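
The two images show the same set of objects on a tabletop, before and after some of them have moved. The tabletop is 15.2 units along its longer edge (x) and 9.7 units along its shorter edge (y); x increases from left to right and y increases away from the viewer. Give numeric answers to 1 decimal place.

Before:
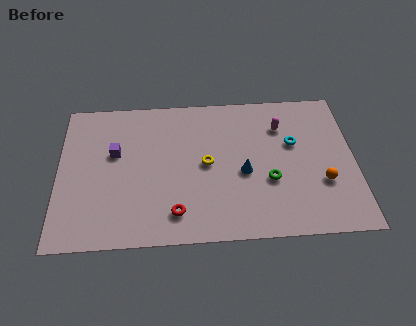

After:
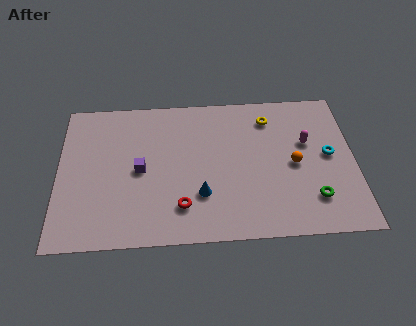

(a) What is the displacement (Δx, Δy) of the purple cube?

(1.3, -1.2)

The purple cube was at about (2.9, 5.9) and moved to about (4.2, 4.7).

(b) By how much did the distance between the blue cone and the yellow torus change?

+4.1

The distance was about 2.0 in the first image and 6.1 in the second, so they moved 4.1 units further apart.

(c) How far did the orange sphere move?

1.9

From (13.5, 3.3) to (12.1, 4.6), the orange sphere covered √(1.4² + 1.3²) ≈ 1.9 units.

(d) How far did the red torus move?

0.5

The red torus moved from about (6.0, 1.8) to (6.3, 2.2), a distance of √(0.3² + 0.4²) ≈ 0.5.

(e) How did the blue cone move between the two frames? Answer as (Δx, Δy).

(-2.2, -1.3)

The blue cone started near (9.5, 4.2) and ended near (7.3, 2.9).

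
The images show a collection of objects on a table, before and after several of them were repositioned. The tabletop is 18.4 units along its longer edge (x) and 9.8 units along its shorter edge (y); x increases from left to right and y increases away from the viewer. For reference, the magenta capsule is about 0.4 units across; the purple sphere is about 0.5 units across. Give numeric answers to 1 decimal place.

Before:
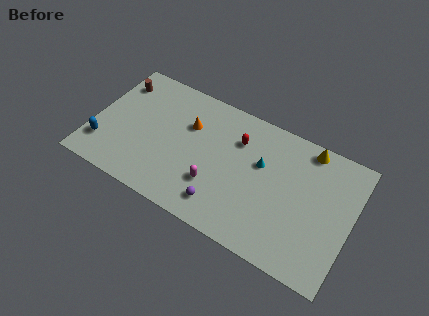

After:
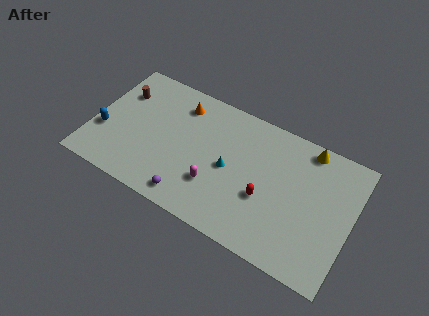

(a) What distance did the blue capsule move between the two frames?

1.1

From (1.0, 2.4) to (0.9, 3.5), the blue capsule covered √(0.1² + 1.1²) ≈ 1.1 units.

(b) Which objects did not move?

the yellow cone and the magenta capsule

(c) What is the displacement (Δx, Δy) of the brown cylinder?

(0.4, -0.7)

The brown cylinder was at about (1.2, 7.7) and moved to about (1.6, 7.0).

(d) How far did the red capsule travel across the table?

4.1

The red capsule was near (10.1, 7.1) before and (12.5, 3.8) after, so it travelled √(2.4² + 3.3²) ≈ 4.1 units.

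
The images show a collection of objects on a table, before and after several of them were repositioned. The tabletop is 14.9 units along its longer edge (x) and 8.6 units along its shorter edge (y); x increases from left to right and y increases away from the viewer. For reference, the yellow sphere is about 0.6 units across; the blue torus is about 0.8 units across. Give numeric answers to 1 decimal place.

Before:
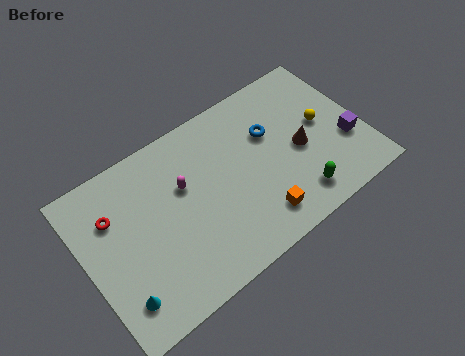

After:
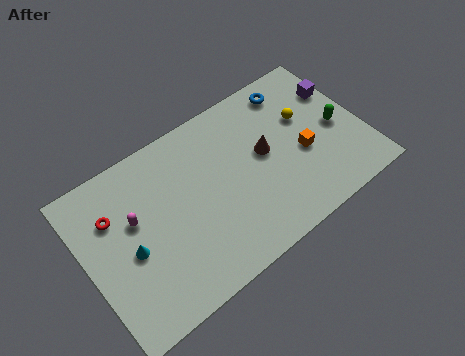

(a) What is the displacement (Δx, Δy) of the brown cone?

(-1.8, 0.8)

The brown cone was at about (11.5, 3.9) and moved to about (9.7, 4.7).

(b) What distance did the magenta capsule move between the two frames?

2.7

The magenta capsule was near (5.4, 5.4) before and (2.7, 5.2) after, so it travelled √(2.7² + 0.2²) ≈ 2.7 units.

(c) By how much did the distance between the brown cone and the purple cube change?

+2.0

They were about 2.6 units apart before and 4.6 after — 2.0 units further apart.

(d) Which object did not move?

the red torus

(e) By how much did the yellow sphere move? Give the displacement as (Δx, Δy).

(-0.8, 0.8)

From the two frames, the yellow sphere sits at roughly (12.9, 4.6) before and (12.1, 5.4) after.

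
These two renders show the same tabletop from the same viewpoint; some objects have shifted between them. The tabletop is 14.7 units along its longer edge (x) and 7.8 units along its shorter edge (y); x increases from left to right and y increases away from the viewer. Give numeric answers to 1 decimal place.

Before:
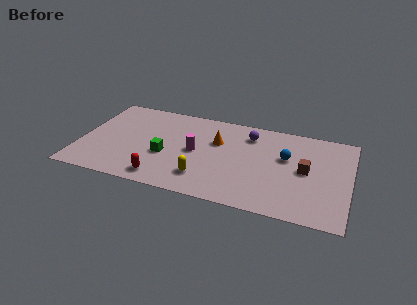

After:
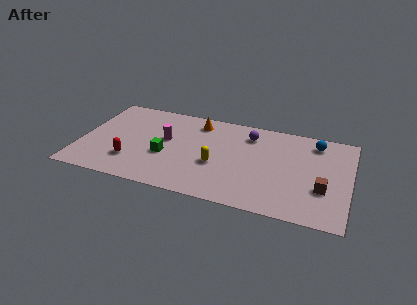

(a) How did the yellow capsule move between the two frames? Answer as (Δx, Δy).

(0.6, 1.3)

The yellow capsule was at about (6.9, 1.8) and moved to about (7.5, 3.1).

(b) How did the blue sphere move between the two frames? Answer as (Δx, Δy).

(1.5, 1.7)

From the two frames, the blue sphere sits at roughly (11.2, 4.8) before and (12.7, 6.5) after.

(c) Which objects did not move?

the purple sphere and the green cube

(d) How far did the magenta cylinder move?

1.8

From (6.3, 3.9) to (4.6, 4.5), the magenta cylinder covered √(1.7² + 0.6²) ≈ 1.8 units.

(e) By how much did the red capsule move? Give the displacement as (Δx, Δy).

(-1.8, 1.0)

The red capsule was at about (4.7, 1.1) and moved to about (2.9, 2.1).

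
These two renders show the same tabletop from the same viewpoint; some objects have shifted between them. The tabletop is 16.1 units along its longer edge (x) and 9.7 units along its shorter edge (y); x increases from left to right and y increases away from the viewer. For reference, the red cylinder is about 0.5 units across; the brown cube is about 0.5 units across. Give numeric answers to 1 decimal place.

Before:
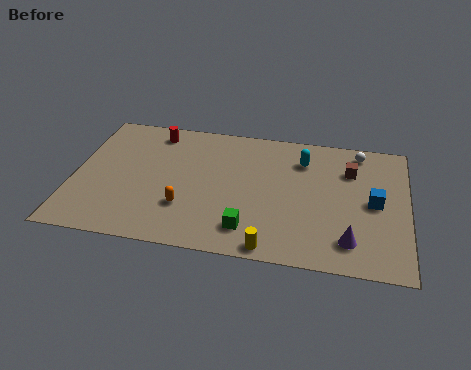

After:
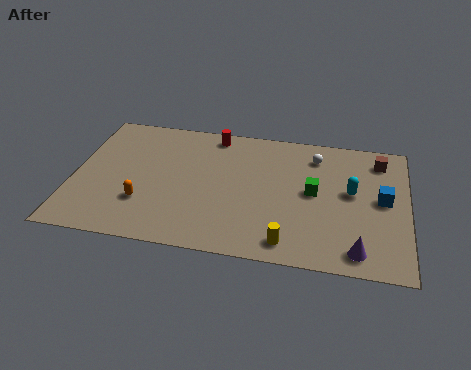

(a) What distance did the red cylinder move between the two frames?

2.9

The red cylinder was near (3.7, 8.3) before and (6.6, 8.6) after, so it travelled √(2.9² + 0.3²) ≈ 2.9 units.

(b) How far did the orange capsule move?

2.0

The orange capsule was near (5.5, 2.9) before and (3.5, 2.9) after, so it travelled √(2.0² + 0.0²) ≈ 2.0 units.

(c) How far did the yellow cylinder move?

0.9

The yellow cylinder was near (9.7, 0.8) before and (10.5, 1.3) after, so it travelled √(0.8² + 0.5²) ≈ 0.9 units.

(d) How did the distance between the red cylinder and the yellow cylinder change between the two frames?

-1.3

Before: roughly 9.6 units apart; after: 8.3. That's 1.3 units closer together.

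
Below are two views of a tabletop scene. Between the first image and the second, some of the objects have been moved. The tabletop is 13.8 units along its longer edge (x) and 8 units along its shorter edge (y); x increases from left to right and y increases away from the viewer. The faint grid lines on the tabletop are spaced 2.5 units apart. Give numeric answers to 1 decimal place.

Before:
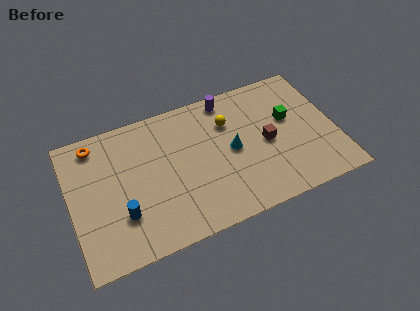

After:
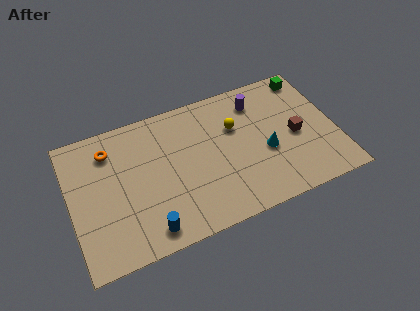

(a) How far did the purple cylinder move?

1.7

The purple cylinder moved from about (8.5, 7.1) to (10.0, 6.4), a distance of √(1.5² + 0.7²) ≈ 1.7.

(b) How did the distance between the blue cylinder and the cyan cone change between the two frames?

+0.7

The distance was about 6.1 in the first image and 6.8 in the second, so they moved 0.7 units further apart.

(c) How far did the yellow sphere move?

0.5

The yellow sphere was near (8.4, 5.7) before and (8.7, 5.3) after, so it travelled √(0.3² + 0.4²) ≈ 0.5 units.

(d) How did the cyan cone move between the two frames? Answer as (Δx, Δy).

(1.7, -0.7)

The cyan cone started near (8.4, 4.0) and ended near (10.1, 3.3).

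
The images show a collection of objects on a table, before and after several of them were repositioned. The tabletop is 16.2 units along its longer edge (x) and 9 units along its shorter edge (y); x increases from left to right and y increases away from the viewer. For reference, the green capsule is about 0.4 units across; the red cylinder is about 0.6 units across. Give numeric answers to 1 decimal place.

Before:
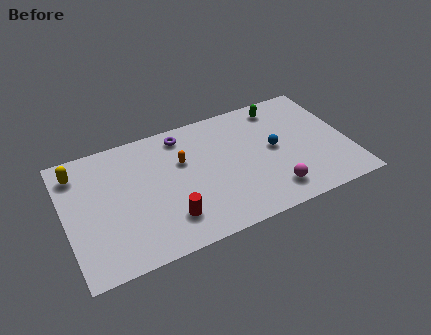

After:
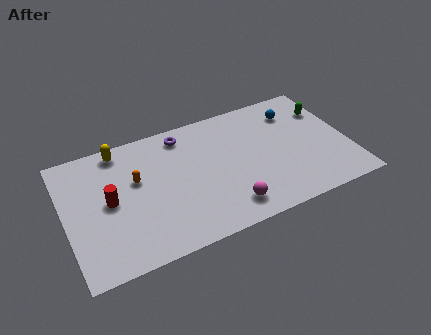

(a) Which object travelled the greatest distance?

the red cylinder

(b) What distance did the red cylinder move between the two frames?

4.0

The red cylinder moved from about (5.6, 2.1) to (2.5, 4.6), a distance of √(3.1² + 2.5²) ≈ 4.0.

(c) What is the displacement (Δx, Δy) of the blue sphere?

(1.5, 2.3)

From the two frames, the blue sphere sits at roughly (12.0, 4.7) before and (13.5, 7.0) after.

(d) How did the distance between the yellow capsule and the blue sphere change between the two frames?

-1.3

Before: roughly 11.4 units apart; after: 10.1. That's 1.3 units closer together.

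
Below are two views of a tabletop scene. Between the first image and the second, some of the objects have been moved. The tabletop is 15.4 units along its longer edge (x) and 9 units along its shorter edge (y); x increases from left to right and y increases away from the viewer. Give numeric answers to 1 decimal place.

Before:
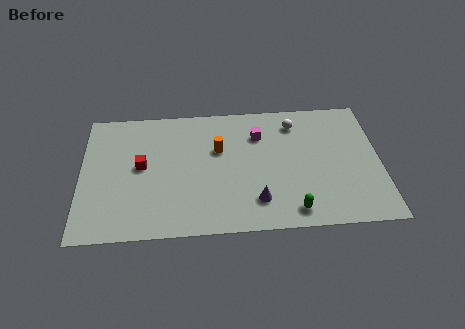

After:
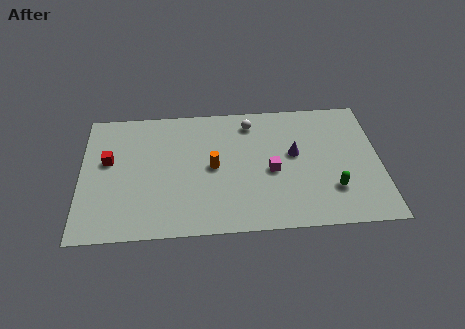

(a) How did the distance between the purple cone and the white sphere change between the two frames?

-2.4

They were about 5.7 units apart before and 3.3 after — 2.4 units closer together.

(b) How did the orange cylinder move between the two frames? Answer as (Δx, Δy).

(-0.3, -1.2)

From the two frames, the orange cylinder sits at roughly (7.1, 5.7) before and (6.8, 4.5) after.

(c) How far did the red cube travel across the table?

1.8

The red cube was near (3.1, 4.8) before and (1.4, 5.3) after, so it travelled √(1.7² + 0.5²) ≈ 1.8 units.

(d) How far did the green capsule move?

2.5

The green capsule was near (10.8, 1.2) before and (12.9, 2.5) after, so it travelled √(2.1² + 1.3²) ≈ 2.5 units.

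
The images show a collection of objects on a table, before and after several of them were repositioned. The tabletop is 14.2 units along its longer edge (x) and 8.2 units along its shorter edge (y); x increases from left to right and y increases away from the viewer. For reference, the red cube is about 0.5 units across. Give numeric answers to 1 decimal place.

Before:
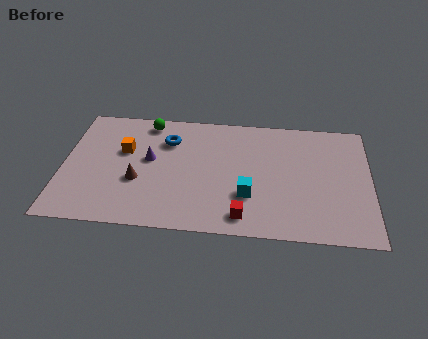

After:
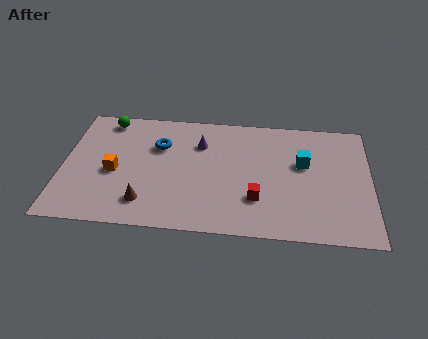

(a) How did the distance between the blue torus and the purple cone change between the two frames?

+0.3

Before: roughly 1.6 units apart; after: 1.9. That's 0.3 units further apart.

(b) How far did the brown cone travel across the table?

1.5

The brown cone was near (3.5, 3.1) before and (3.9, 1.7) after, so it travelled √(0.4² + 1.4²) ≈ 1.5 units.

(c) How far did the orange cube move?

1.6

The orange cube moved from about (2.8, 5.1) to (2.4, 3.6), a distance of √(0.4² + 1.5²) ≈ 1.6.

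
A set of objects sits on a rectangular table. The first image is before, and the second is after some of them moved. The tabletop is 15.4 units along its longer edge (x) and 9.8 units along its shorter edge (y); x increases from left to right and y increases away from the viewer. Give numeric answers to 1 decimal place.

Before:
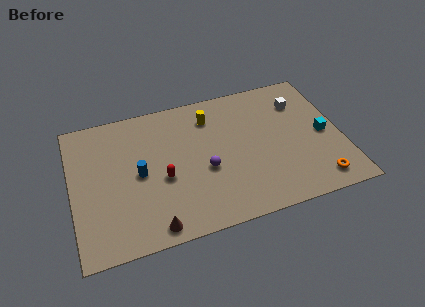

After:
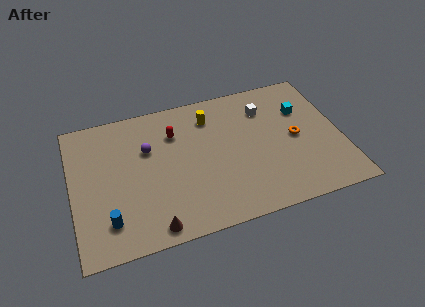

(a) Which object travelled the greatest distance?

the purple sphere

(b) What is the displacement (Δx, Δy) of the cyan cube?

(-1.0, 2.1)

From the two frames, the cyan cube sits at roughly (14.4, 4.6) before and (13.4, 6.7) after.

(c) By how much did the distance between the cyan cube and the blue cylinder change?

+1.8

They were about 10.6 units apart before and 12.4 after — 1.8 units further apart.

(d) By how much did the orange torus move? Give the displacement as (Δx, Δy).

(-0.9, 3.4)

From the two frames, the orange torus sits at roughly (13.7, 1.4) before and (12.8, 4.8) after.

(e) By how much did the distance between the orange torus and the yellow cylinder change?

-2.9

The distance was about 8.4 in the first image and 5.5 in the second, so they moved 2.9 units closer together.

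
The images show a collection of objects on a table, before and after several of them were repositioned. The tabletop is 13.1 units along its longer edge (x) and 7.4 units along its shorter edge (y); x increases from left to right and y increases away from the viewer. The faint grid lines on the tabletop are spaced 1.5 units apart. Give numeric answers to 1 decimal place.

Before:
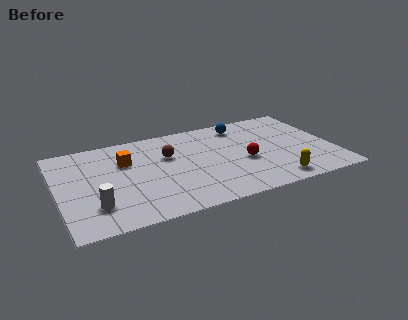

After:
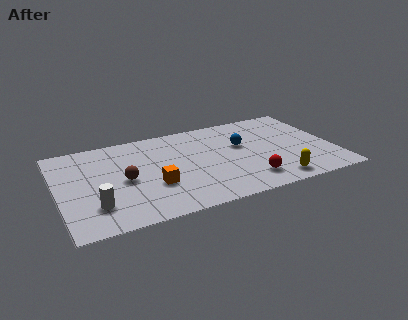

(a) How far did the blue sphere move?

1.7

The blue sphere moved from about (9.0, 6.2) to (8.8, 4.5), a distance of √(0.2² + 1.7²) ≈ 1.7.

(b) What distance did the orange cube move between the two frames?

2.6

The orange cube moved from about (3.3, 5.0) to (4.4, 2.6), a distance of √(1.1² + 2.4²) ≈ 2.6.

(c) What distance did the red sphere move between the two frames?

1.6

The red sphere moved from about (8.8, 3.1) to (8.8, 1.5), a distance of √(0.0² + 1.6²) ≈ 1.6.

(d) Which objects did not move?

the yellow capsule and the white cylinder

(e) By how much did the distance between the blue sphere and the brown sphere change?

+1.8

The distance was about 4.0 in the first image and 5.8 in the second, so they moved 1.8 units further apart.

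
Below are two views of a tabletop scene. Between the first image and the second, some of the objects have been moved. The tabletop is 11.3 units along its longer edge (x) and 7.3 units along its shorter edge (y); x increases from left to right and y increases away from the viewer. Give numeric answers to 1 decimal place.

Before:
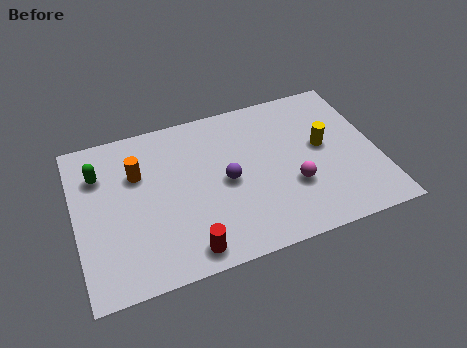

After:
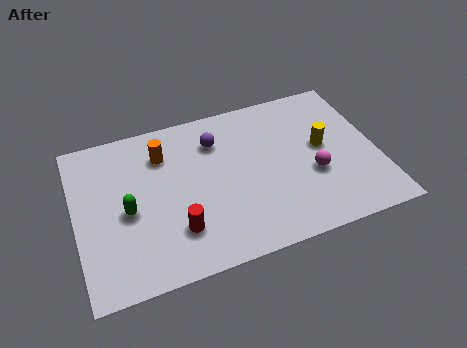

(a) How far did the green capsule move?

2.2

The green capsule was near (1.0, 5.3) before and (1.9, 3.3) after, so it travelled √(0.9² + 2.0²) ≈ 2.2 units.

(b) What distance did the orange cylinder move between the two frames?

1.2

The orange cylinder moved from about (2.4, 4.9) to (3.4, 5.5), a distance of √(1.0² + 0.6²) ≈ 1.2.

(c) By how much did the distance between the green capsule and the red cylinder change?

-3.1

The distance was about 5.3 in the first image and 2.2 in the second, so they moved 3.1 units closer together.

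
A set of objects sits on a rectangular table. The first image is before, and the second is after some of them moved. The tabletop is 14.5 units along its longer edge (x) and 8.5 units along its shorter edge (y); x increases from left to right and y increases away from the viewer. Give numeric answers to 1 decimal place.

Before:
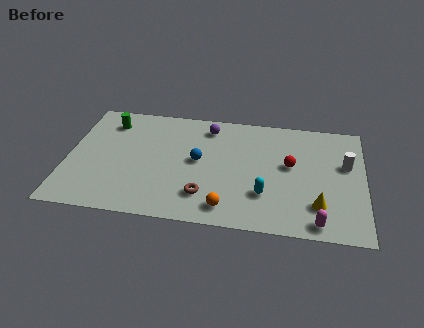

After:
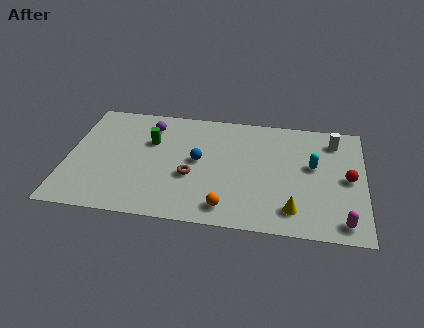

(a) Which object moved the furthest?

the cyan capsule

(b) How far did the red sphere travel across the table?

2.9

The red sphere moved from about (10.9, 4.8) to (13.7, 4.2), a distance of √(2.8² + 0.6²) ≈ 2.9.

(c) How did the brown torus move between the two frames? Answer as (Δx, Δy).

(-0.7, 1.3)

The brown torus was at about (6.8, 2.0) and moved to about (6.1, 3.3).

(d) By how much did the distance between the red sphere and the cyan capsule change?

-0.8

They were about 2.6 units apart before and 1.8 after — 0.8 units closer together.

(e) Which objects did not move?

the orange sphere and the blue sphere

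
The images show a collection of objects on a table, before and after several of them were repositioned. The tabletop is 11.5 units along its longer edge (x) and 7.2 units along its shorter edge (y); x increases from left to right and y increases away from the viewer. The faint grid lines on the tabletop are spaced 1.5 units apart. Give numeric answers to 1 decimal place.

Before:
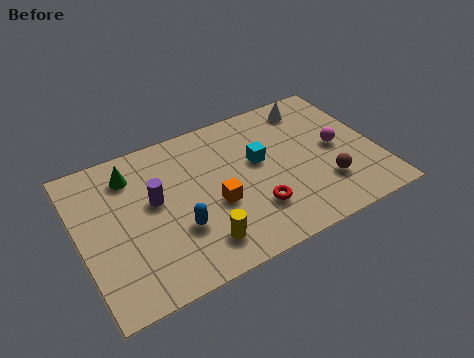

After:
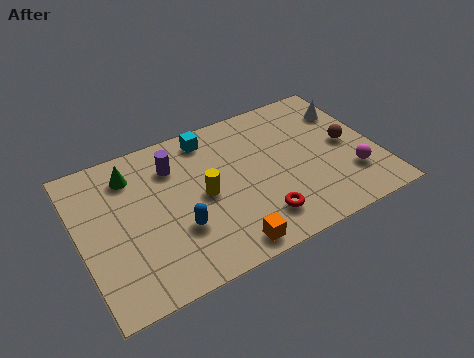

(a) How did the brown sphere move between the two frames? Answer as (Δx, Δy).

(1.1, 1.6)

The brown sphere started near (9.3, 2.0) and ended near (10.4, 3.6).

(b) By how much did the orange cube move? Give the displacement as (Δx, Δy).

(0.1, -2.1)

The orange cube was at about (5.1, 2.9) and moved to about (5.2, 0.8).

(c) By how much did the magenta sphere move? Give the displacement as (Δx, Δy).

(0.3, -1.6)

The magenta sphere was at about (10.0, 3.6) and moved to about (10.3, 2.0).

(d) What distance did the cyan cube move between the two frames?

2.6

From (7.0, 4.2) to (5.3, 6.2), the cyan cube covered √(1.7² + 2.0²) ≈ 2.6 units.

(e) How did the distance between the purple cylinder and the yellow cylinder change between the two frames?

-0.9

Before: roughly 3.0 units apart; after: 2.1. That's 0.9 units closer together.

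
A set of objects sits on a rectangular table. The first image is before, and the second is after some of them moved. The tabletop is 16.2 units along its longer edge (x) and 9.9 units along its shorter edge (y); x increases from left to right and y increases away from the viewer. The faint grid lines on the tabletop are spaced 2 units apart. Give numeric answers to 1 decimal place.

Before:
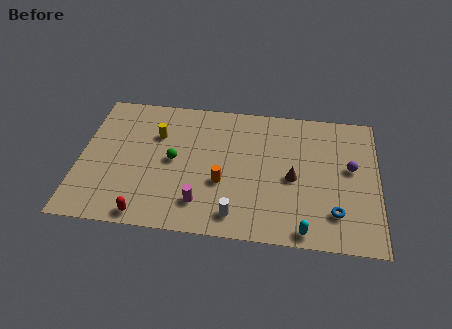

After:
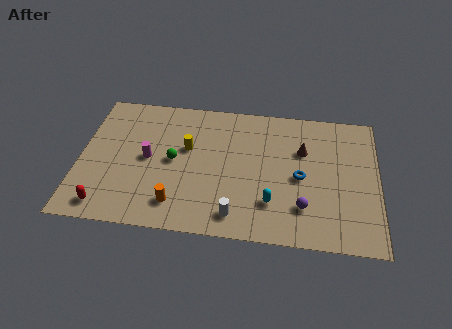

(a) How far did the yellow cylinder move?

1.9

The yellow cylinder was near (4.1, 6.8) before and (5.8, 6.0) after, so it travelled √(1.7² + 0.8²) ≈ 1.9 units.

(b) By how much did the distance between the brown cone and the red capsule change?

+3.2

The distance was about 8.6 in the first image and 11.8 in the second, so they moved 3.2 units further apart.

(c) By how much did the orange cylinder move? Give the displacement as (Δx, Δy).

(-2.4, -1.8)

The orange cylinder was at about (7.8, 3.7) and moved to about (5.4, 1.9).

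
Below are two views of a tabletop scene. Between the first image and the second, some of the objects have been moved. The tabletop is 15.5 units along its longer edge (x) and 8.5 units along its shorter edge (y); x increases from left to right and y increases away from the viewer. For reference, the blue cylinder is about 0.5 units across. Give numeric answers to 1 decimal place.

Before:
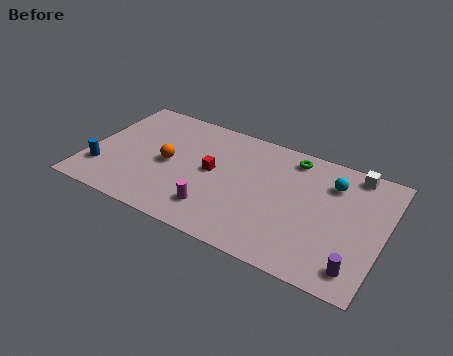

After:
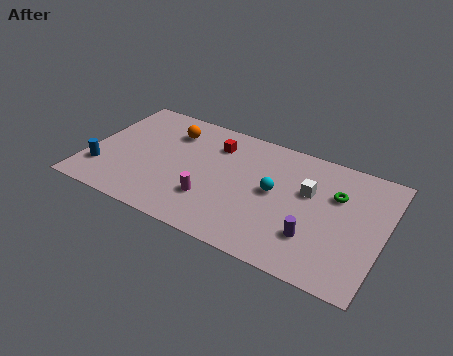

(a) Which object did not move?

the blue cylinder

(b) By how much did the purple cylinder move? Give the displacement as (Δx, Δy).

(-2.3, 1.0)

The purple cylinder was at about (14.4, 1.4) and moved to about (12.1, 2.4).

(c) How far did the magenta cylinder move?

0.7

From (7.0, 1.9) to (6.7, 2.5), the magenta cylinder covered √(0.3² + 0.6²) ≈ 0.7 units.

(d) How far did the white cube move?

3.1

The white cube was near (13.6, 7.6) before and (11.5, 5.3) after, so it travelled √(2.1² + 2.3²) ≈ 3.1 units.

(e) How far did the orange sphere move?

2.4

The orange sphere moved from about (4.2, 4.1) to (4.0, 6.5), a distance of √(0.2² + 2.4²) ≈ 2.4.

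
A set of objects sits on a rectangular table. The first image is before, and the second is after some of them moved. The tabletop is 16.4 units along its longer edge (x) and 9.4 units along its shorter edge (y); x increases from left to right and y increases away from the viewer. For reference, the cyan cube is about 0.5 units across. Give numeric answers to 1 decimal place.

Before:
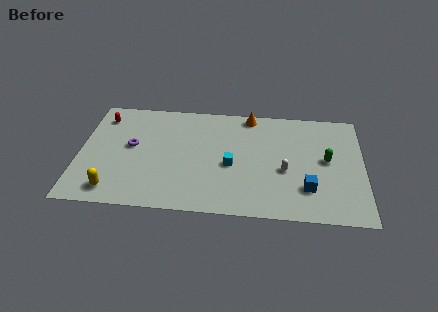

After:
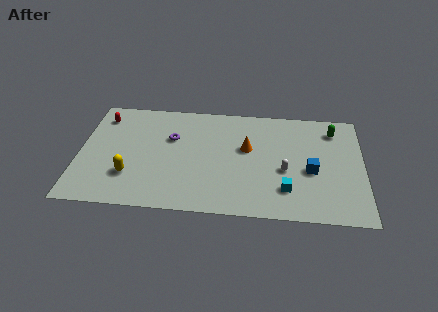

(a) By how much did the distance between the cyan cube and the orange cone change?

-0.5

The distance was about 4.5 in the first image and 4.0 in the second, so they moved 0.5 units closer together.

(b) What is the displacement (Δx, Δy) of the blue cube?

(0.2, 1.5)

The blue cube started near (13.2, 2.5) and ended near (13.4, 4.0).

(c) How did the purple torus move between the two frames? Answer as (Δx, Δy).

(2.3, 0.9)

The purple torus was at about (3.0, 5.2) and moved to about (5.3, 6.1).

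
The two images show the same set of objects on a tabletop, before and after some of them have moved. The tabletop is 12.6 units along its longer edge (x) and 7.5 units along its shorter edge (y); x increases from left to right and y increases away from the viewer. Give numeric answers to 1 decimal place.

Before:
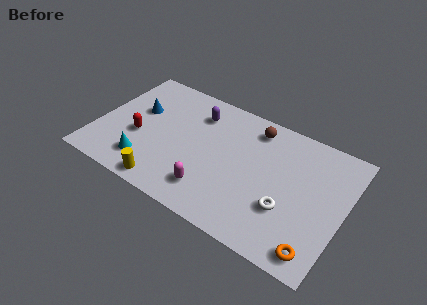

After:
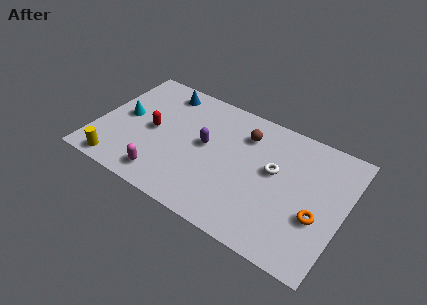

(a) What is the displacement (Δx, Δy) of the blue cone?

(1.0, 1.8)

From the two frames, the blue cone sits at roughly (1.9, 4.6) before and (2.9, 6.4) after.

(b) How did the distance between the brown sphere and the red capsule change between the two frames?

-1.5

The distance was about 6.4 in the first image and 4.9 in the second, so they moved 1.5 units closer together.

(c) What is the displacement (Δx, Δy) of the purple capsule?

(0.7, -1.7)

The purple capsule started near (4.8, 5.8) and ended near (5.5, 4.1).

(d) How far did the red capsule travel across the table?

0.9

The red capsule moved from about (2.2, 3.0) to (2.8, 3.7), a distance of √(0.6² + 0.7²) ≈ 0.9.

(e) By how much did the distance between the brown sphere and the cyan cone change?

-0.5

Before: roughly 6.8 units apart; after: 6.3. That's 0.5 units closer together.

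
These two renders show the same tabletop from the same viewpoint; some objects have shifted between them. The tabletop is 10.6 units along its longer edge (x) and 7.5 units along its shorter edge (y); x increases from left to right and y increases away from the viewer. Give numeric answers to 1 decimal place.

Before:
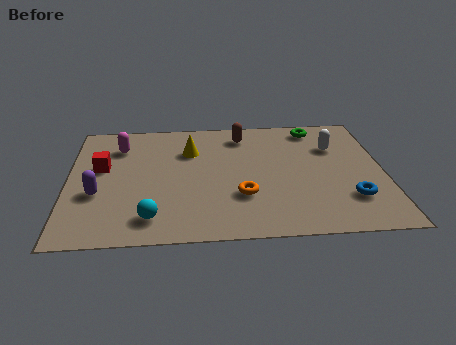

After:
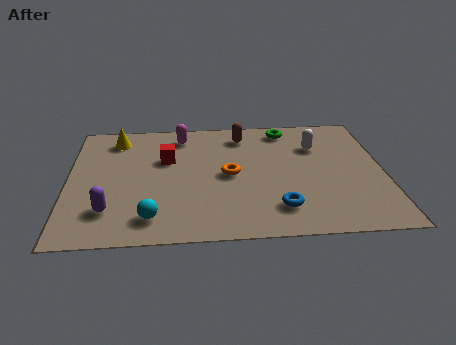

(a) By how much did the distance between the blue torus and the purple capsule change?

-2.8

The distance was about 8.4 in the first image and 5.6 in the second, so they moved 2.8 units closer together.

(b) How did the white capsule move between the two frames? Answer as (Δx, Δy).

(-0.6, 0.1)

The white capsule was at about (9.0, 5.2) and moved to about (8.4, 5.3).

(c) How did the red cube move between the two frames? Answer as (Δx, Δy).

(2.2, 0.4)

The red cube started near (1.1, 4.4) and ended near (3.3, 4.8).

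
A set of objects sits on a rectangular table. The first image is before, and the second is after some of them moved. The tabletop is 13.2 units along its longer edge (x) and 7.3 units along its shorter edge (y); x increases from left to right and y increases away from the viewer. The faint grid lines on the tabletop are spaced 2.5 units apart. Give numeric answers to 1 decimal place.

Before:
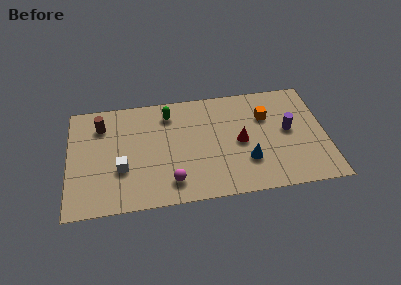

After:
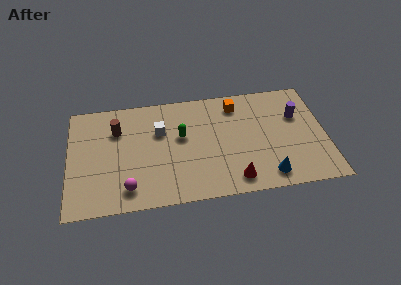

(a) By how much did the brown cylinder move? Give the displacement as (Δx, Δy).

(0.8, -0.4)

The brown cylinder started near (1.7, 5.6) and ended near (2.5, 5.2).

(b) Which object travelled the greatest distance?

the white cube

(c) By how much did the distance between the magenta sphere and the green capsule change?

-0.4

Before: roughly 4.5 units apart; after: 4.1. That's 0.4 units closer together.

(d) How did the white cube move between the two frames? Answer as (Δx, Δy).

(2.0, 2.2)

From the two frames, the white cube sits at roughly (2.7, 2.6) before and (4.7, 4.8) after.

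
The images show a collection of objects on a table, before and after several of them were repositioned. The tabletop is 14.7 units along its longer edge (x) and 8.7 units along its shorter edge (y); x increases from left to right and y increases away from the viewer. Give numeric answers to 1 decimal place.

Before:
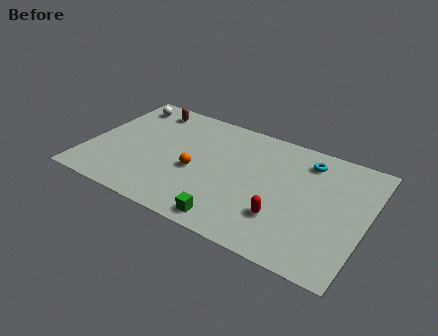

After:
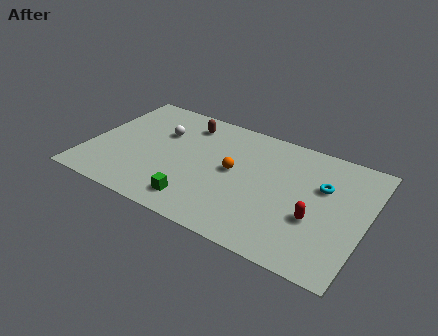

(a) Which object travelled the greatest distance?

the white sphere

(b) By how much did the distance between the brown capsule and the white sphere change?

+0.5

They were about 1.3 units apart before and 1.8 after — 0.5 units further apart.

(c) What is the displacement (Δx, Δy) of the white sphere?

(2.3, -1.5)

From the two frames, the white sphere sits at roughly (1.3, 7.3) before and (3.6, 5.8) after.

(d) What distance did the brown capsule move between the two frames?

2.2

The brown capsule moved from about (2.6, 7.4) to (4.8, 7.1), a distance of √(2.2² + 0.3²) ≈ 2.2.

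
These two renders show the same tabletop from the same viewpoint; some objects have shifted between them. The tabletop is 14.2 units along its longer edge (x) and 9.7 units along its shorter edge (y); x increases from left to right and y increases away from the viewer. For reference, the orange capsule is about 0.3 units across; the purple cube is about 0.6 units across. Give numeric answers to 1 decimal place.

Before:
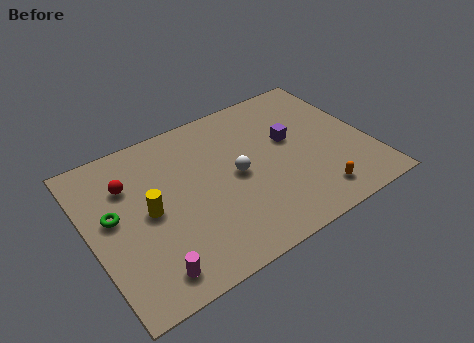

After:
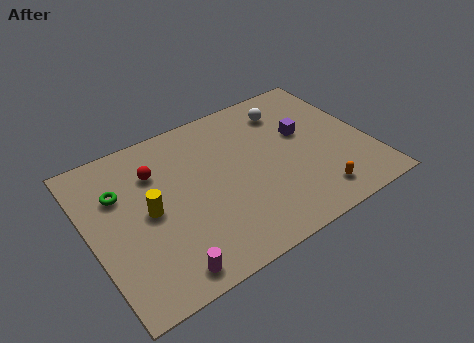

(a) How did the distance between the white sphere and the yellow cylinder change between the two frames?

+3.7

They were about 4.5 units apart before and 8.2 after — 3.7 units further apart.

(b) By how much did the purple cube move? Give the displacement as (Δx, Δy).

(0.7, 0.1)

The purple cube started near (10.4, 5.7) and ended near (11.1, 5.8).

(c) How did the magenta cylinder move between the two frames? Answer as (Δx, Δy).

(0.7, -0.3)

The magenta cylinder started near (2.4, 1.4) and ended near (3.1, 1.1).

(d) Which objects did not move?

the orange capsule and the yellow cylinder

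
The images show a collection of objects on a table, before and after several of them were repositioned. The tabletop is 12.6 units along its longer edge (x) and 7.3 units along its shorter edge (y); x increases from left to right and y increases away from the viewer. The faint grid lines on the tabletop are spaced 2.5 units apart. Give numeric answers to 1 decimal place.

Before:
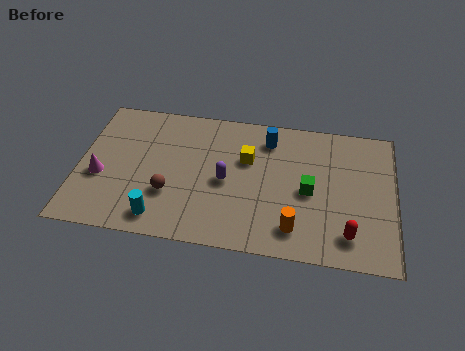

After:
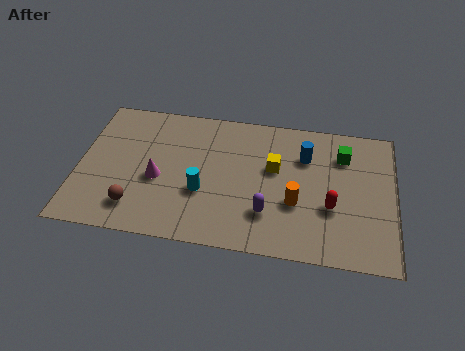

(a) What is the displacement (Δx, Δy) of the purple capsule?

(1.7, -1.4)

The purple capsule started near (5.9, 3.4) and ended near (7.6, 2.0).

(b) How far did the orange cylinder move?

1.3

The orange cylinder moved from about (8.7, 1.4) to (8.7, 2.7), a distance of √(0.0² + 1.3²) ≈ 1.3.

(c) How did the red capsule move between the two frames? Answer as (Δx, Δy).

(-0.7, 1.3)

From the two frames, the red capsule sits at roughly (10.8, 1.4) before and (10.1, 2.7) after.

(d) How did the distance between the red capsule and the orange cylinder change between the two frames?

-0.7

The distance was about 2.1 in the first image and 1.4 in the second, so they moved 0.7 units closer together.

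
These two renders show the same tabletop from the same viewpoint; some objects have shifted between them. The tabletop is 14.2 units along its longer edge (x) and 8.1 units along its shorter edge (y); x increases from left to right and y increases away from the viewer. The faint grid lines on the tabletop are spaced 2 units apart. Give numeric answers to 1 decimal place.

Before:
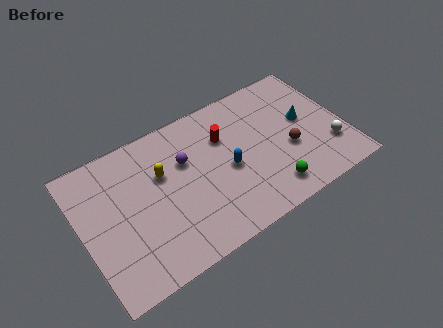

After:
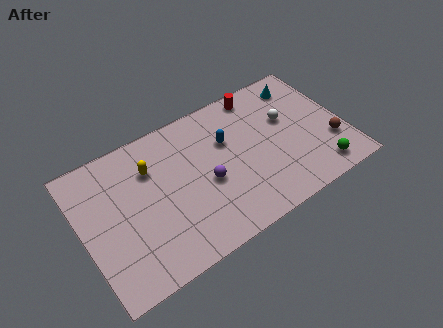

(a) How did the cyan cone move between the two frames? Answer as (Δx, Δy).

(0.2, 2.2)

From the two frames, the cyan cone sits at roughly (12.2, 4.5) before and (12.4, 6.7) after.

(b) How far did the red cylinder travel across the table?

2.7

The red cylinder was near (7.9, 5.6) before and (10.1, 7.2) after, so it travelled √(2.2² + 1.6²) ≈ 2.7 units.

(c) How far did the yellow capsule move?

0.8

The yellow capsule moved from about (4.4, 5.2) to (3.9, 5.8), a distance of √(0.5² + 0.6²) ≈ 0.8.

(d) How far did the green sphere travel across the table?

2.7

From (9.7, 1.4) to (12.4, 1.2), the green sphere covered √(2.7² + 0.2²) ≈ 2.7 units.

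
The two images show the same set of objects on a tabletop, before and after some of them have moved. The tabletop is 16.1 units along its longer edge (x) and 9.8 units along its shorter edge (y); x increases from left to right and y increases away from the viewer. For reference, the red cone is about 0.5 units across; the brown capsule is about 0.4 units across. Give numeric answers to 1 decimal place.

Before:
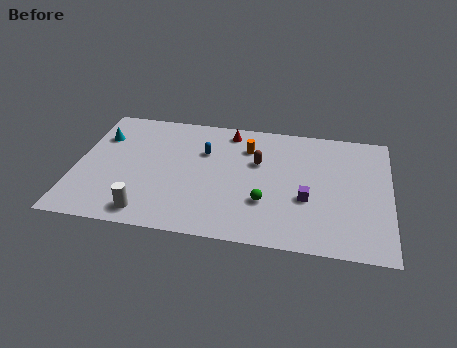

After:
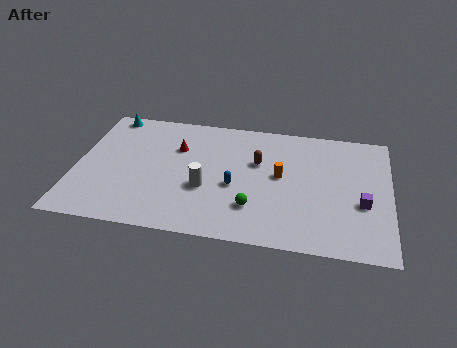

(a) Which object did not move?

the brown capsule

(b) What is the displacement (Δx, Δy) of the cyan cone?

(0.3, 1.9)

From the two frames, the cyan cone sits at roughly (1.1, 7.0) before and (1.4, 8.9) after.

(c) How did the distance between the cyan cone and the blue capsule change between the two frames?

+2.9

They were about 5.4 units apart before and 8.3 after — 2.9 units further apart.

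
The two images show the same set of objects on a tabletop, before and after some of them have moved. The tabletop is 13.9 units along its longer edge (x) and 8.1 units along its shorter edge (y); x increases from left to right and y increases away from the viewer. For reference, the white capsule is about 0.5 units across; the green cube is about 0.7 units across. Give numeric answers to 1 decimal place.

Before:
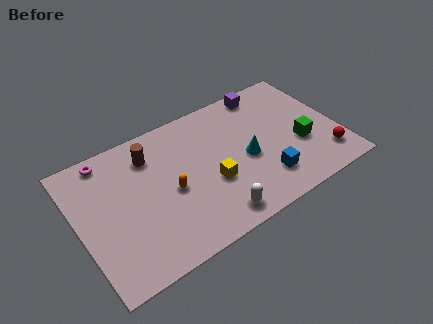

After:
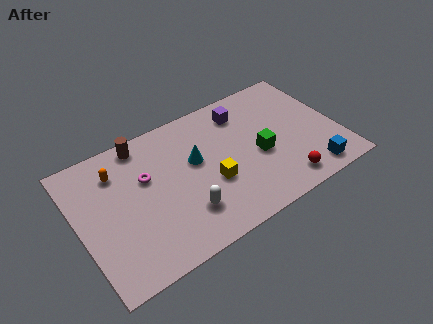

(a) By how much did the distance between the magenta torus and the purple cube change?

-3.0

Before: roughly 8.7 units apart; after: 5.7. That's 3.0 units closer together.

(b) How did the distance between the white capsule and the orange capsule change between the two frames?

+1.9

Before: roughly 3.2 units apart; after: 5.1. That's 1.9 units further apart.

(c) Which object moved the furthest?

the orange capsule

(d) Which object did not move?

the yellow cube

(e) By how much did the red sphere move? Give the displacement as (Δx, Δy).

(-2.4, -0.5)

The red sphere started near (12.9, 1.7) and ended near (10.5, 1.2).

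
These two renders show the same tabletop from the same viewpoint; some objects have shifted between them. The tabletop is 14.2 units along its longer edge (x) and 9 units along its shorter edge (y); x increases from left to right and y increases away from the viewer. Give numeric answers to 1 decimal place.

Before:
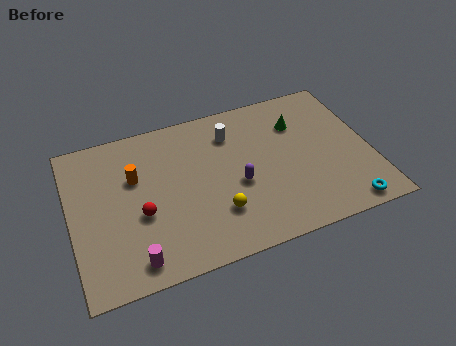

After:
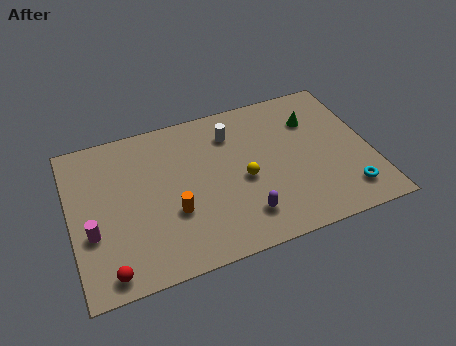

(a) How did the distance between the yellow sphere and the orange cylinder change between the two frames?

-1.4

They were about 4.9 units apart before and 3.5 after — 1.4 units closer together.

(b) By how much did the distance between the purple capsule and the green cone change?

+1.8

Before: roughly 4.2 units apart; after: 6.0. That's 1.8 units further apart.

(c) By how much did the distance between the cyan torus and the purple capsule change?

-0.7

Before: roughly 5.6 units apart; after: 4.9. That's 0.7 units closer together.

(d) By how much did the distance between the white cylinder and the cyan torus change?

-0.5

The distance was about 7.7 in the first image and 7.2 in the second, so they moved 0.5 units closer together.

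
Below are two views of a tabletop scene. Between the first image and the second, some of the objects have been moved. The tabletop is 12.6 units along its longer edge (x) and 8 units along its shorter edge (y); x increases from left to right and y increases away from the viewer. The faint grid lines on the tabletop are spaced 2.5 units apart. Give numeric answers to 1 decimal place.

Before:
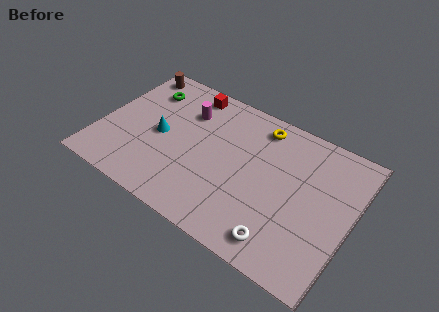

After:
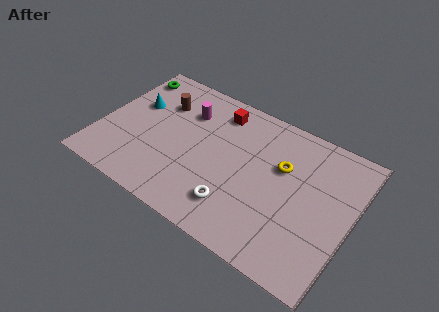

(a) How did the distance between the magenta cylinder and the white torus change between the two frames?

-2.1

The distance was about 7.2 in the first image and 5.1 in the second, so they moved 2.1 units closer together.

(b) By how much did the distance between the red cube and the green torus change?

+2.4

The distance was about 2.3 in the first image and 4.7 in the second, so they moved 2.4 units further apart.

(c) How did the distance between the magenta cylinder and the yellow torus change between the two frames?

+1.3

They were about 3.7 units apart before and 5.0 after — 1.3 units further apart.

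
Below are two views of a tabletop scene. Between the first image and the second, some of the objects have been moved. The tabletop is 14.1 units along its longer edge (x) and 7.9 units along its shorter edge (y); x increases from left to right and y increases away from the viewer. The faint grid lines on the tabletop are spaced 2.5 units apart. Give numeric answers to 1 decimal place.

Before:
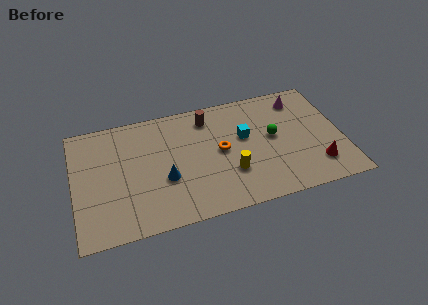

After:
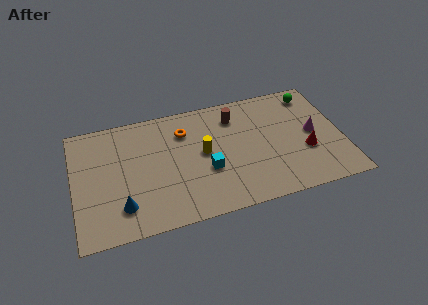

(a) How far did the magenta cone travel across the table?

2.5

The magenta cone was near (12.1, 6.5) before and (12.6, 4.0) after, so it travelled √(0.5² + 2.5²) ≈ 2.5 units.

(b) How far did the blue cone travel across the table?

2.6

The blue cone moved from about (4.7, 3.0) to (2.4, 1.8), a distance of √(2.3² + 1.2²) ≈ 2.6.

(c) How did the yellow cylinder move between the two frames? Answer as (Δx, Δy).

(-1.3, 1.7)

From the two frames, the yellow cylinder sits at roughly (8.1, 2.5) before and (6.8, 4.2) after.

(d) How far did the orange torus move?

2.5

The orange torus moved from about (7.7, 4.1) to (5.9, 5.9), a distance of √(1.8² + 1.8²) ≈ 2.5.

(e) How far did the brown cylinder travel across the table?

1.4

The brown cylinder moved from about (7.2, 6.5) to (8.6, 6.2), a distance of √(1.4² + 0.3²) ≈ 1.4.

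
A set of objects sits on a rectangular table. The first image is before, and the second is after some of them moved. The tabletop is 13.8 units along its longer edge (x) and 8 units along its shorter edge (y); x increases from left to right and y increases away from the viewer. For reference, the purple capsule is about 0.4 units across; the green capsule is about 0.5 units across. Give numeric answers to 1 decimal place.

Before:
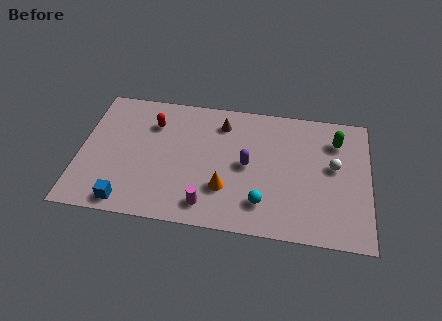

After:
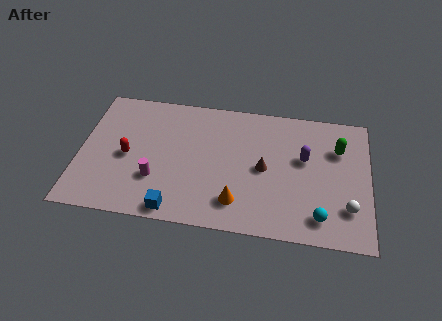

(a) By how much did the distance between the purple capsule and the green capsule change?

-2.9

Before: roughly 4.7 units apart; after: 1.8. That's 2.9 units closer together.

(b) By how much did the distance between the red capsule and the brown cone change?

+3.2

The distance was about 3.3 in the first image and 6.5 in the second, so they moved 3.2 units further apart.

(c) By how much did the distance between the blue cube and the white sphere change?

-2.1

They were about 10.3 units apart before and 8.2 after — 2.1 units closer together.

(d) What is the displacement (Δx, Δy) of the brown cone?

(2.1, -2.5)

The brown cone started near (6.7, 6.4) and ended near (8.8, 3.9).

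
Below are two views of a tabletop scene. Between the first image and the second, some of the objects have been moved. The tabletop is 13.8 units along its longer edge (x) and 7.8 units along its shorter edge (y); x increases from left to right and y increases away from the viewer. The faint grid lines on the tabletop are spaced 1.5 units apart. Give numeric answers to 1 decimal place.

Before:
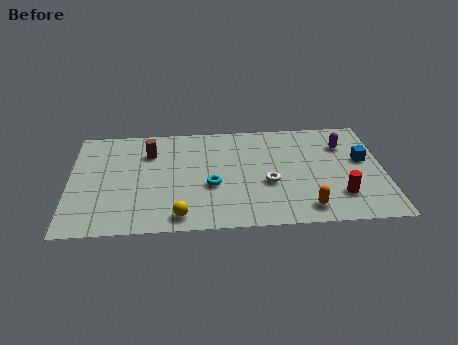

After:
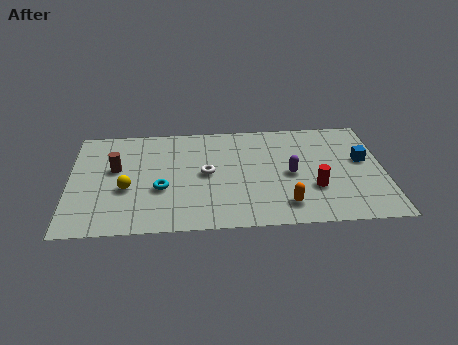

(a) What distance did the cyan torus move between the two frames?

2.2

From (6.2, 3.1) to (4.0, 3.0), the cyan torus covered √(2.2² + 0.1²) ≈ 2.2 units.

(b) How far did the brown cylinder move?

1.9

The brown cylinder moved from about (3.5, 5.7) to (2.0, 4.6), a distance of √(1.5² + 1.1²) ≈ 1.9.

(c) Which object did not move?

the blue cube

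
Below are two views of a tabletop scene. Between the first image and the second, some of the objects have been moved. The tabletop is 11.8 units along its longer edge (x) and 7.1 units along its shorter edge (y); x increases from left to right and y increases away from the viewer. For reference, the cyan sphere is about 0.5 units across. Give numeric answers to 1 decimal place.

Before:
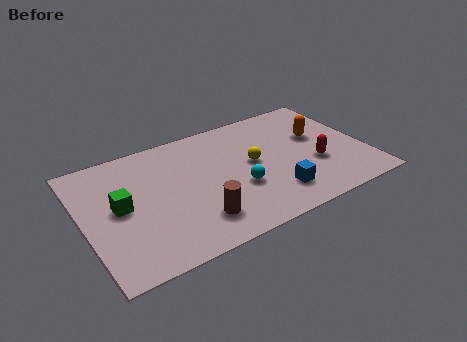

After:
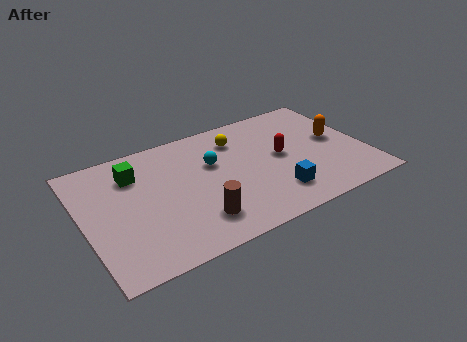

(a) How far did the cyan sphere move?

2.1

The cyan sphere moved from about (6.3, 2.6) to (5.5, 4.5), a distance of √(0.8² + 1.9²) ≈ 2.1.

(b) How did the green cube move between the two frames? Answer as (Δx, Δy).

(0.8, 1.6)

The green cube was at about (1.5, 3.7) and moved to about (2.3, 5.3).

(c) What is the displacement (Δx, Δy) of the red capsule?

(-1.3, 1.1)

The red capsule started near (9.6, 2.6) and ended near (8.3, 3.7).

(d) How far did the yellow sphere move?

1.7

The yellow sphere moved from about (7.1, 3.8) to (6.7, 5.5), a distance of √(0.4² + 1.7²) ≈ 1.7.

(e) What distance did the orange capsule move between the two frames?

0.9

The orange capsule was near (10.0, 4.3) before and (10.7, 3.8) after, so it travelled √(0.7² + 0.5²) ≈ 0.9 units.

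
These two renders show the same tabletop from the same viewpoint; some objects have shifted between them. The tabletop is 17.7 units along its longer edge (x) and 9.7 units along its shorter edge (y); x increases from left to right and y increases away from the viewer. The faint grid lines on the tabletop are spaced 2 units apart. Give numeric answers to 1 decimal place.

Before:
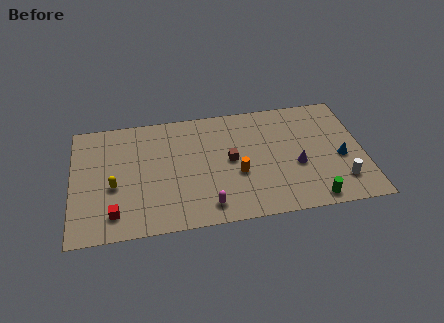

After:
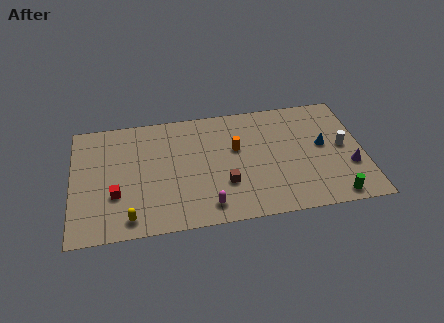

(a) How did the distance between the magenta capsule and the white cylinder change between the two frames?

+1.0

The distance was about 8.1 in the first image and 9.1 in the second, so they moved 1.0 units further apart.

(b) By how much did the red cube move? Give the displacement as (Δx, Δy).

(0.1, 1.5)

The red cube was at about (2.5, 1.8) and moved to about (2.6, 3.3).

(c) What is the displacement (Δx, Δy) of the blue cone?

(-1.0, 1.2)

The blue cone started near (16.3, 4.1) and ended near (15.3, 5.3).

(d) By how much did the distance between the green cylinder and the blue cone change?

+0.7

They were about 3.6 units apart before and 4.3 after — 0.7 units further apart.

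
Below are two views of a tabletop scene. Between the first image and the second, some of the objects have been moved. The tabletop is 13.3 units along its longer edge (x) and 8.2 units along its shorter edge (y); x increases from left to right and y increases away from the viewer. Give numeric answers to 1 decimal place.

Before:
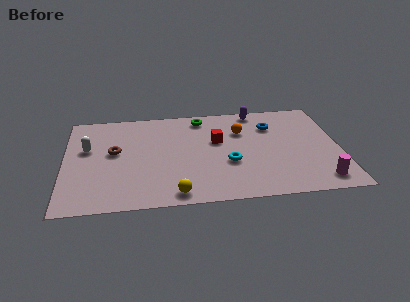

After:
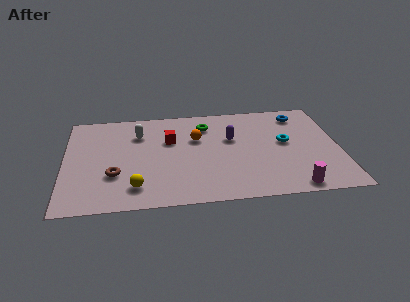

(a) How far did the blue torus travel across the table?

1.6

The blue torus moved from about (10.1, 6.0) to (11.5, 6.8), a distance of √(1.4² + 0.8²) ≈ 1.6.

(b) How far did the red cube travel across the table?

2.3

The red cube moved from about (7.4, 5.0) to (5.1, 5.3), a distance of √(2.3² + 0.3²) ≈ 2.3.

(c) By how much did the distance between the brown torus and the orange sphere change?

-1.5

They were about 6.3 units apart before and 4.8 after — 1.5 units closer together.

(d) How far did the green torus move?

0.7

From (6.7, 7.1) to (6.9, 6.4), the green torus covered √(0.2² + 0.7²) ≈ 0.7 units.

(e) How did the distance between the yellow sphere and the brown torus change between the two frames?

-3.2

They were about 4.7 units apart before and 1.5 after — 3.2 units closer together.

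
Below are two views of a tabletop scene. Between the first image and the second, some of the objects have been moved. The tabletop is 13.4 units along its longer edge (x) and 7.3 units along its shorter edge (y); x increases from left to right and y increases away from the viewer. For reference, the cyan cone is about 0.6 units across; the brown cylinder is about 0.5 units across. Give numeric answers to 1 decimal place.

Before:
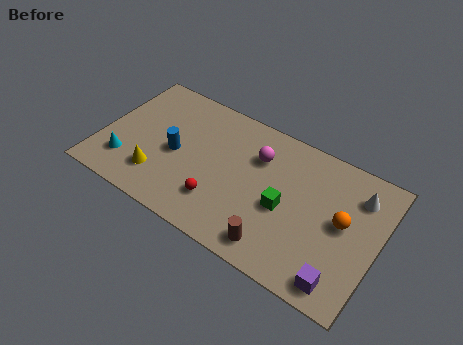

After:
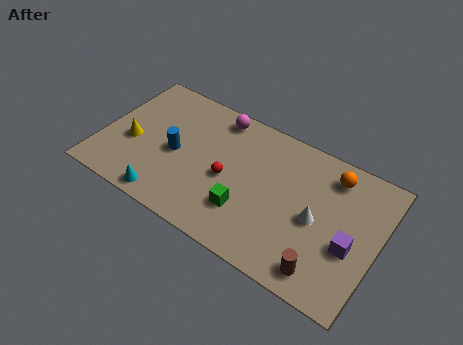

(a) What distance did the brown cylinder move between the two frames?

2.3

The brown cylinder moved from about (8.9, 1.1) to (11.2, 1.1), a distance of √(2.3² + 0.0²) ≈ 2.3.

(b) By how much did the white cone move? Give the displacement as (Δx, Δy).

(-1.7, -2.2)

The white cone was at about (12.2, 5.6) and moved to about (10.5, 3.4).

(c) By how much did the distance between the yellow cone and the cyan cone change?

+1.4

They were about 1.6 units apart before and 3.0 after — 1.4 units further apart.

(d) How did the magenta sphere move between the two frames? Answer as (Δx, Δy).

(-2.2, 1.2)

From the two frames, the magenta sphere sits at roughly (7.4, 5.2) before and (5.2, 6.4) after.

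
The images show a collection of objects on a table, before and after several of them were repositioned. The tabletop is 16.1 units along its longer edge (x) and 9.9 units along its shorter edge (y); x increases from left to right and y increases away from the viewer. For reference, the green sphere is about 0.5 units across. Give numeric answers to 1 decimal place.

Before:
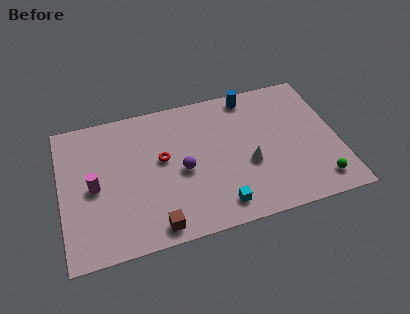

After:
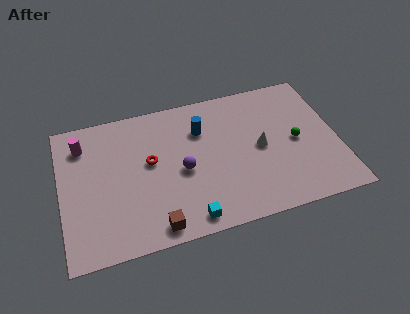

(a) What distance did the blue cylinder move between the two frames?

3.4

From (11.3, 8.8) to (8.3, 7.1), the blue cylinder covered √(3.0² + 1.7²) ≈ 3.4 units.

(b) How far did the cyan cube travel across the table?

1.8

From (8.9, 1.5) to (7.1, 1.1), the cyan cube covered √(1.8² + 0.4²) ≈ 1.8 units.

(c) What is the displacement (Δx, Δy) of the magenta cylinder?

(-0.5, 3.1)

The magenta cylinder started near (1.9, 4.7) and ended near (1.4, 7.8).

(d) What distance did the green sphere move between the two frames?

3.4

The green sphere was near (14.7, 1.6) before and (13.7, 4.8) after, so it travelled √(1.0² + 3.2²) ≈ 3.4 units.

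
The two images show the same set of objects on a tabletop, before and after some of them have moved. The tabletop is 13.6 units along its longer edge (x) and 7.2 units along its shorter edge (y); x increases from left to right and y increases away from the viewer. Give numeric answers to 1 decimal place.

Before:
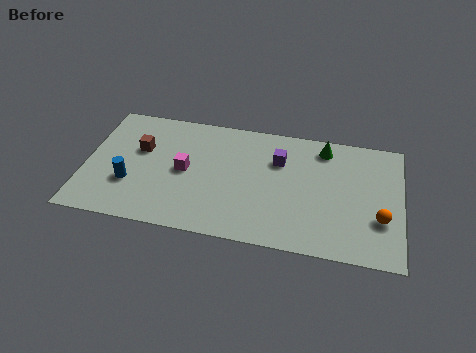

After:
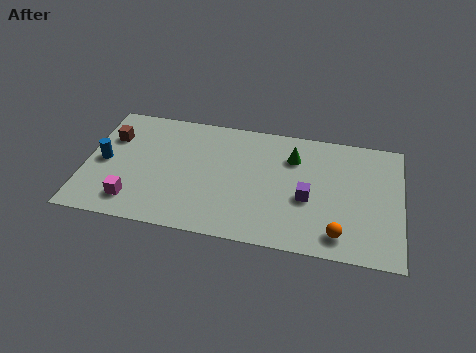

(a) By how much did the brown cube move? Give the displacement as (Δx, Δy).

(-1.3, 0.5)

From the two frames, the brown cube sits at roughly (2.3, 4.5) before and (1.0, 5.0) after.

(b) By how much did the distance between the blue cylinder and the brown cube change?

-0.6

The distance was about 2.1 in the first image and 1.5 in the second, so they moved 0.6 units closer together.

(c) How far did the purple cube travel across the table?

2.4

From (8.3, 5.0) to (9.6, 3.0), the purple cube covered √(1.3² + 2.0²) ≈ 2.4 units.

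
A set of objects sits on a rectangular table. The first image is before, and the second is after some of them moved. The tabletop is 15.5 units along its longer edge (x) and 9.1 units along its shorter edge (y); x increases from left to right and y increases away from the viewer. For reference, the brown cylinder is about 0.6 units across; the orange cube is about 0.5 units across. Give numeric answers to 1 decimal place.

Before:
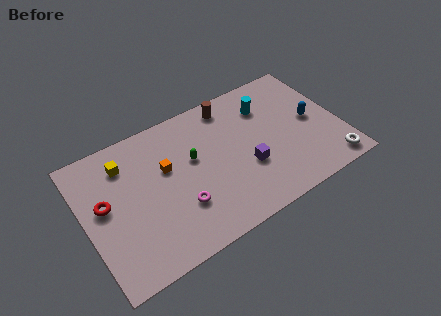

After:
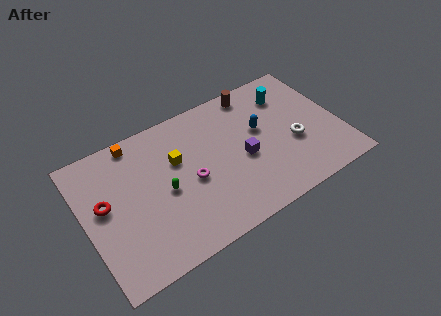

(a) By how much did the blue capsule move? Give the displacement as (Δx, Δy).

(-3.1, 0.8)

From the two frames, the blue capsule sits at roughly (13.9, 4.6) before and (10.8, 5.4) after.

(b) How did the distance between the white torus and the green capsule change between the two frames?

-1.0

They were about 8.9 units apart before and 7.9 after — 1.0 units closer together.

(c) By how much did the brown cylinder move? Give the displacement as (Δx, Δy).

(1.6, 0.2)

From the two frames, the brown cylinder sits at roughly (9.3, 7.9) before and (10.9, 8.1) after.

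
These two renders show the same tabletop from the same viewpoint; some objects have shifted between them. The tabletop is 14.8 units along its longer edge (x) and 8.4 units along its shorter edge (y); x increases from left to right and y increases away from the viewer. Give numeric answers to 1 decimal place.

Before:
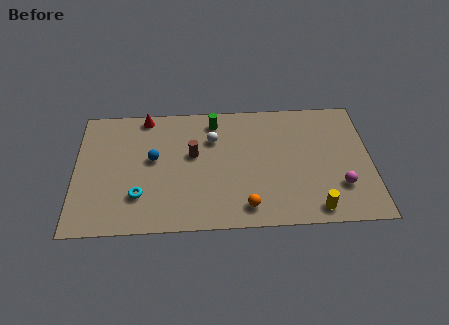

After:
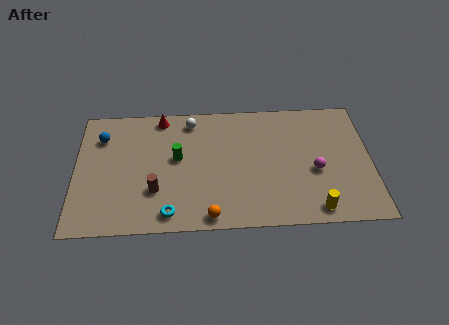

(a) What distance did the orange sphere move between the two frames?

1.9

The orange sphere moved from about (8.5, 1.3) to (6.7, 0.8), a distance of √(1.8² + 0.5²) ≈ 1.9.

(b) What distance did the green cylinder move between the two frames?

3.1

The green cylinder was near (7.0, 7.1) before and (5.1, 4.7) after, so it travelled √(1.9² + 2.4²) ≈ 3.1 units.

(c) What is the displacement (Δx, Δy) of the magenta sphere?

(-1.2, 1.1)

From the two frames, the magenta sphere sits at roughly (13.2, 2.4) before and (12.0, 3.5) after.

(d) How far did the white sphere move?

1.7

From (6.9, 5.9) to (5.8, 7.2), the white sphere covered √(1.1² + 1.3²) ≈ 1.7 units.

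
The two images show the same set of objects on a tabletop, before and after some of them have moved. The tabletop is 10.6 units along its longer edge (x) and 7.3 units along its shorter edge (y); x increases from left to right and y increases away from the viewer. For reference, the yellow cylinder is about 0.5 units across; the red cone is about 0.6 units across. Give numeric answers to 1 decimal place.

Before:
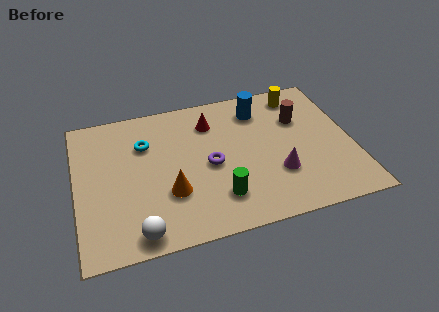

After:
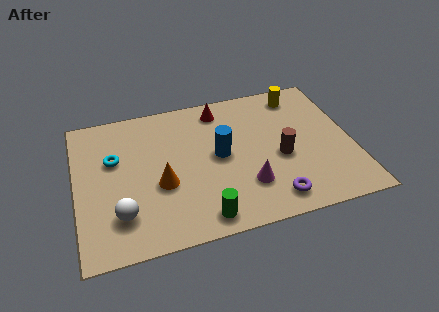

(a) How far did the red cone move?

0.7

The red cone moved from about (5.3, 5.6) to (5.7, 6.2), a distance of √(0.4² + 0.6²) ≈ 0.7.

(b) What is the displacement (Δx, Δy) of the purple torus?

(2.2, -2.3)

The purple torus was at about (5.1, 3.4) and moved to about (7.3, 1.1).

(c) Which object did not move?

the yellow cylinder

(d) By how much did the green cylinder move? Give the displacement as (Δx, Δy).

(-0.7, -0.8)

The green cylinder was at about (5.3, 1.7) and moved to about (4.6, 0.9).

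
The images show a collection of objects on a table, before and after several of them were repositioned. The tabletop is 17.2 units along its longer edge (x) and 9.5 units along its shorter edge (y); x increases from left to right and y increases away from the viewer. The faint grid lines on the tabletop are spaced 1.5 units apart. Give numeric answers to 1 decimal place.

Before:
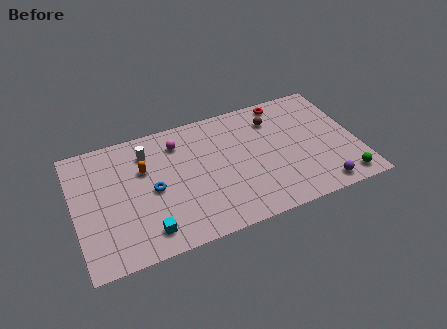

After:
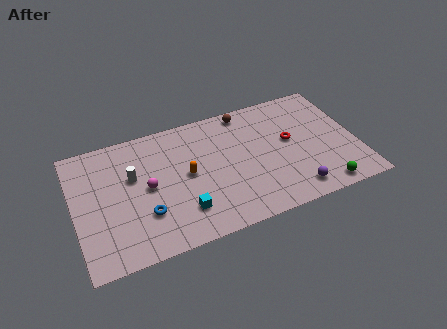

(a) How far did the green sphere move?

1.3

From (16.0, 1.2) to (14.7, 1.0), the green sphere covered √(1.3² + 0.2²) ≈ 1.3 units.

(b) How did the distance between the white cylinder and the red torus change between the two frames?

+0.9

The distance was about 8.7 in the first image and 9.6 in the second, so they moved 0.9 units further apart.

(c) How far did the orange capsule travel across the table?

2.8

The orange capsule moved from about (4.3, 6.2) to (6.8, 4.9), a distance of √(2.5² + 1.3²) ≈ 2.8.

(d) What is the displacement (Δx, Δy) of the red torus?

(0.0, -3.2)

From the two frames, the red torus sits at roughly (13.2, 8.5) before and (13.2, 5.3) after.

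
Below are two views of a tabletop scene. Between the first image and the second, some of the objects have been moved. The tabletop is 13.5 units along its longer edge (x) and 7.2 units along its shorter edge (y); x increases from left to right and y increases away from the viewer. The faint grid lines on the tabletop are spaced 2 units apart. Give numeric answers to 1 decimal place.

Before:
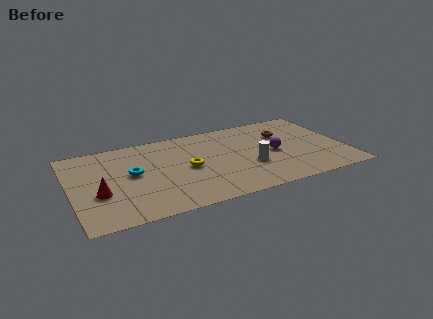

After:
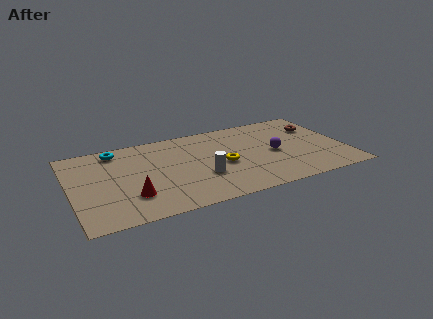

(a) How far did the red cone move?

1.7

The red cone was near (1.3, 2.7) before and (2.8, 2.0) after, so it travelled √(1.5² + 0.7²) ≈ 1.7 units.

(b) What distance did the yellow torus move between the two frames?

1.7

The yellow torus moved from about (5.7, 3.5) to (7.4, 3.2), a distance of √(1.7² + 0.3²) ≈ 1.7.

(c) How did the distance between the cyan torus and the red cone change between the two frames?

+2.1

Before: roughly 2.1 units apart; after: 4.2. That's 2.1 units further apart.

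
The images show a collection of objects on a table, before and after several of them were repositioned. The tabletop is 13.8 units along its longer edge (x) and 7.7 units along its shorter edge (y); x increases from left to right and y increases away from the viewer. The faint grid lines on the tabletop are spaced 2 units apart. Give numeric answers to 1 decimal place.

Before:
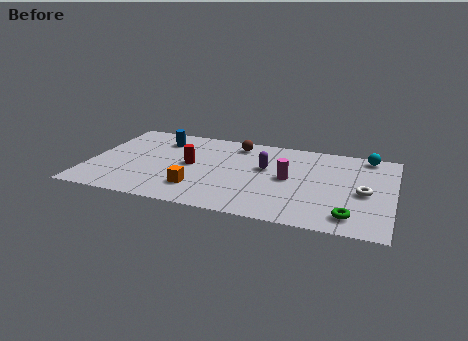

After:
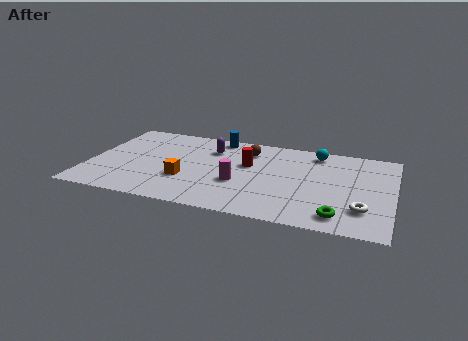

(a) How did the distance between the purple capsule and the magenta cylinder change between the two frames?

+1.9

They were about 1.3 units apart before and 3.2 after — 1.9 units further apart.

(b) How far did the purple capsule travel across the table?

2.8

The purple capsule moved from about (8.0, 4.6) to (5.4, 5.7), a distance of √(2.6² + 1.1²) ≈ 2.8.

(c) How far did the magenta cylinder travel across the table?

2.4

The magenta cylinder was near (9.1, 3.9) before and (6.9, 2.9) after, so it travelled √(2.2² + 1.0²) ≈ 2.4 units.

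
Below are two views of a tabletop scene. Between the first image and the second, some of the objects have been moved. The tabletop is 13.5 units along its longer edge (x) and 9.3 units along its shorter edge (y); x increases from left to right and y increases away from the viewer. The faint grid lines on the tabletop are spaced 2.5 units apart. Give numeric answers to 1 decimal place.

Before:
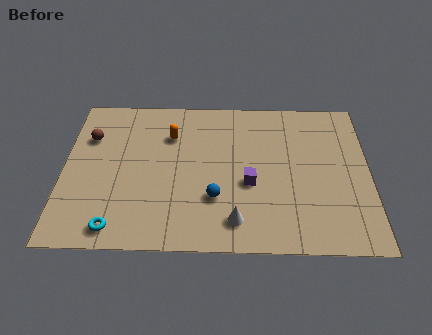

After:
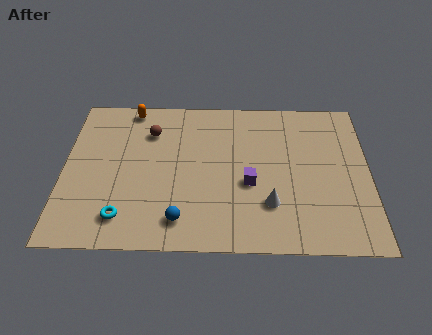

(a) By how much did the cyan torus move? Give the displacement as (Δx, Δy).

(0.3, 0.6)

The cyan torus was at about (2.4, 1.1) and moved to about (2.7, 1.7).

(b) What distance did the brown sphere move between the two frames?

2.7

From (1.1, 6.5) to (3.8, 6.9), the brown sphere covered √(2.7² + 0.4²) ≈ 2.7 units.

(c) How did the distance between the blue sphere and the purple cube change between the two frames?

+2.0

The distance was about 1.7 in the first image and 3.7 in the second, so they moved 2.0 units further apart.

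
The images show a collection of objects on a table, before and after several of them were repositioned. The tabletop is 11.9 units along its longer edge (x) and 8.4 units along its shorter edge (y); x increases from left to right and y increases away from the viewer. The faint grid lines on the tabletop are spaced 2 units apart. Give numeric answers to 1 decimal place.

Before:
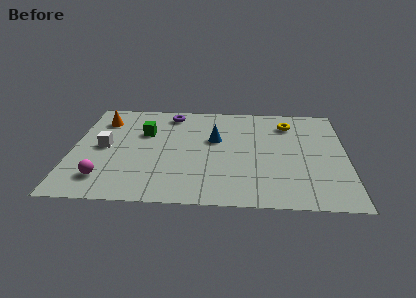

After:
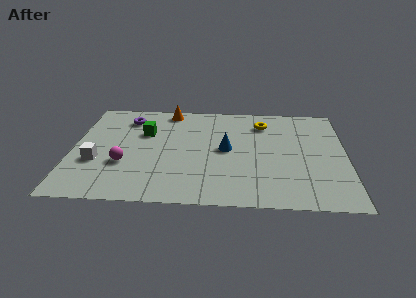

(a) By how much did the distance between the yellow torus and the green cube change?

-1.1

They were about 6.4 units apart before and 5.3 after — 1.1 units closer together.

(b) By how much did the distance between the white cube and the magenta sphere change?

-1.3

The distance was about 2.5 in the first image and 1.2 in the second, so they moved 1.3 units closer together.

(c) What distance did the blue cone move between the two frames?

0.9

The blue cone was near (6.2, 5.1) before and (6.7, 4.3) after, so it travelled √(0.5² + 0.8²) ≈ 0.9 units.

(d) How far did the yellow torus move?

1.1

The yellow torus moved from about (9.4, 6.6) to (8.3, 6.6), a distance of √(1.1² + 0.0²) ≈ 1.1.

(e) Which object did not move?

the green cube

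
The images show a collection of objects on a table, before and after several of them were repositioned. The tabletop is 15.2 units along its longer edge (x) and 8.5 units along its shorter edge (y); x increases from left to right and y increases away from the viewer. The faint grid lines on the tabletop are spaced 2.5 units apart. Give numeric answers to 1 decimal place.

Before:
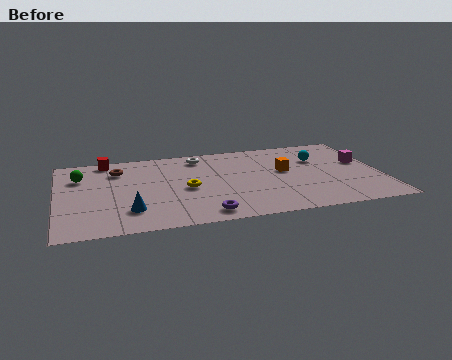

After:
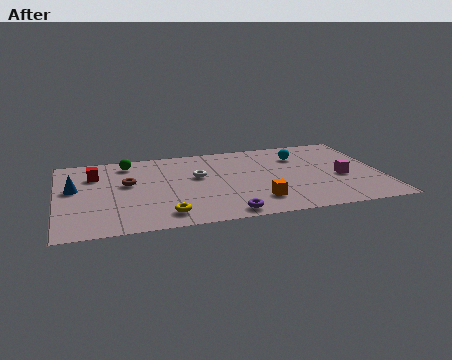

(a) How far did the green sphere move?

2.5

The green sphere moved from about (1.1, 6.1) to (3.4, 7.2), a distance of √(2.3² + 1.1²) ≈ 2.5.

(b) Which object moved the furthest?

the blue cone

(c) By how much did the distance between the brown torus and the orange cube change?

-1.3

The distance was about 8.0 in the first image and 6.7 in the second, so they moved 1.3 units closer together.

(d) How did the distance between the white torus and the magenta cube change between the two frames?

-1.0

They were about 7.9 units apart before and 6.9 after — 1.0 units closer together.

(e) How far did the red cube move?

1.6

The red cube moved from about (2.4, 7.7) to (1.8, 6.2), a distance of √(0.6² + 1.5²) ≈ 1.6.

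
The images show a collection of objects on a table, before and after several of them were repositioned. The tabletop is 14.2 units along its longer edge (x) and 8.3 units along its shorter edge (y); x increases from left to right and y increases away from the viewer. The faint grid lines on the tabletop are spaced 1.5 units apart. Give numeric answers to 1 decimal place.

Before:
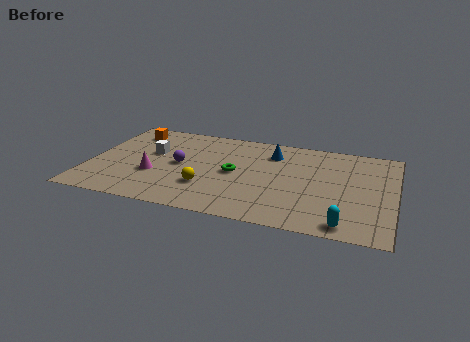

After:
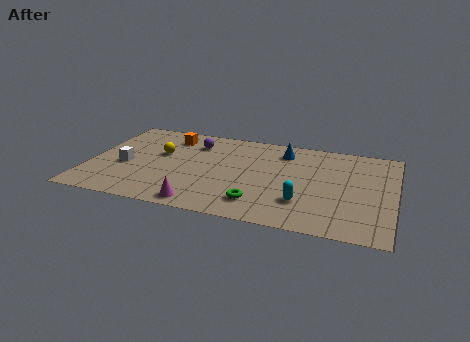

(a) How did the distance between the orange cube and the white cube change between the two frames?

+1.5

The distance was about 2.2 in the first image and 3.7 in the second, so they moved 1.5 units further apart.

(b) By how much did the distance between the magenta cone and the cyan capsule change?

-4.4

Before: roughly 9.2 units apart; after: 4.8. That's 4.4 units closer together.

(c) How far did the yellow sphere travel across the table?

3.5

The yellow sphere was near (5.6, 2.5) before and (3.2, 5.0) after, so it travelled √(2.4² + 2.5²) ≈ 3.5 units.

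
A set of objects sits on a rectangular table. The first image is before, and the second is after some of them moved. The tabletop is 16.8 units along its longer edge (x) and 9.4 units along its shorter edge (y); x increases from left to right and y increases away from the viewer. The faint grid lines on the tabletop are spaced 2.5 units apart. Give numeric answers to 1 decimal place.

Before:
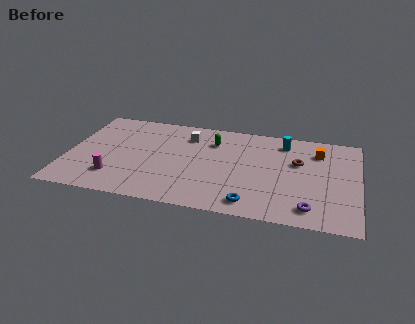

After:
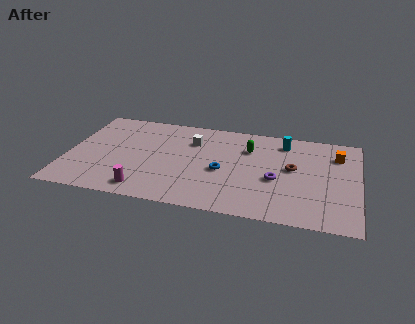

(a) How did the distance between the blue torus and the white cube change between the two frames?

-3.9

The distance was about 7.2 in the first image and 3.3 in the second, so they moved 3.9 units closer together.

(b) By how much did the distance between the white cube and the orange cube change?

+0.8

They were about 7.6 units apart before and 8.4 after — 0.8 units further apart.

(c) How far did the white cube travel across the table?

0.6

The white cube moved from about (6.8, 7.3) to (7.1, 6.8), a distance of √(0.3² + 0.5²) ≈ 0.6.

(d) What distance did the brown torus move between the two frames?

0.8

The brown torus was near (13.3, 5.9) before and (13.0, 5.2) after, so it travelled √(0.3² + 0.7²) ≈ 0.8 units.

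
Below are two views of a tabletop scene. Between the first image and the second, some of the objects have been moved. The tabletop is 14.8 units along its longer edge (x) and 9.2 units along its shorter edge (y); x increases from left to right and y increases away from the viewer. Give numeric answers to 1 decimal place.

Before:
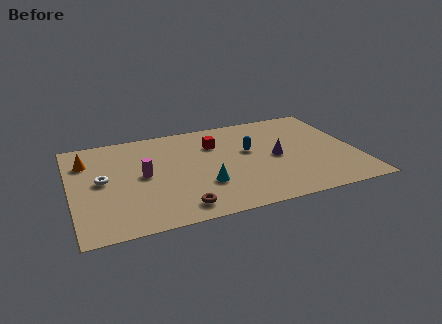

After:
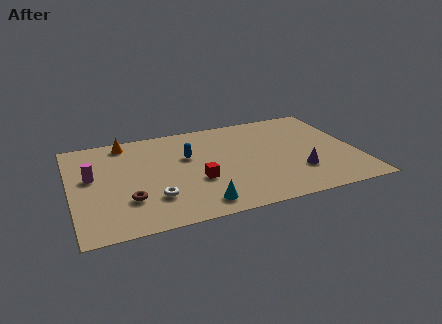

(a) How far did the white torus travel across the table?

3.4

The white torus was near (1.6, 4.8) before and (4.1, 2.5) after, so it travelled √(2.5² + 2.3²) ≈ 3.4 units.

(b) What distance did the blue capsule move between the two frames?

3.2

From (9.3, 5.4) to (6.1, 5.8), the blue capsule covered √(3.2² + 0.4²) ≈ 3.2 units.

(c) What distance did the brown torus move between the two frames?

2.9

The brown torus was near (5.3, 1.3) before and (2.8, 2.7) after, so it travelled √(2.5² + 1.4²) ≈ 2.9 units.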